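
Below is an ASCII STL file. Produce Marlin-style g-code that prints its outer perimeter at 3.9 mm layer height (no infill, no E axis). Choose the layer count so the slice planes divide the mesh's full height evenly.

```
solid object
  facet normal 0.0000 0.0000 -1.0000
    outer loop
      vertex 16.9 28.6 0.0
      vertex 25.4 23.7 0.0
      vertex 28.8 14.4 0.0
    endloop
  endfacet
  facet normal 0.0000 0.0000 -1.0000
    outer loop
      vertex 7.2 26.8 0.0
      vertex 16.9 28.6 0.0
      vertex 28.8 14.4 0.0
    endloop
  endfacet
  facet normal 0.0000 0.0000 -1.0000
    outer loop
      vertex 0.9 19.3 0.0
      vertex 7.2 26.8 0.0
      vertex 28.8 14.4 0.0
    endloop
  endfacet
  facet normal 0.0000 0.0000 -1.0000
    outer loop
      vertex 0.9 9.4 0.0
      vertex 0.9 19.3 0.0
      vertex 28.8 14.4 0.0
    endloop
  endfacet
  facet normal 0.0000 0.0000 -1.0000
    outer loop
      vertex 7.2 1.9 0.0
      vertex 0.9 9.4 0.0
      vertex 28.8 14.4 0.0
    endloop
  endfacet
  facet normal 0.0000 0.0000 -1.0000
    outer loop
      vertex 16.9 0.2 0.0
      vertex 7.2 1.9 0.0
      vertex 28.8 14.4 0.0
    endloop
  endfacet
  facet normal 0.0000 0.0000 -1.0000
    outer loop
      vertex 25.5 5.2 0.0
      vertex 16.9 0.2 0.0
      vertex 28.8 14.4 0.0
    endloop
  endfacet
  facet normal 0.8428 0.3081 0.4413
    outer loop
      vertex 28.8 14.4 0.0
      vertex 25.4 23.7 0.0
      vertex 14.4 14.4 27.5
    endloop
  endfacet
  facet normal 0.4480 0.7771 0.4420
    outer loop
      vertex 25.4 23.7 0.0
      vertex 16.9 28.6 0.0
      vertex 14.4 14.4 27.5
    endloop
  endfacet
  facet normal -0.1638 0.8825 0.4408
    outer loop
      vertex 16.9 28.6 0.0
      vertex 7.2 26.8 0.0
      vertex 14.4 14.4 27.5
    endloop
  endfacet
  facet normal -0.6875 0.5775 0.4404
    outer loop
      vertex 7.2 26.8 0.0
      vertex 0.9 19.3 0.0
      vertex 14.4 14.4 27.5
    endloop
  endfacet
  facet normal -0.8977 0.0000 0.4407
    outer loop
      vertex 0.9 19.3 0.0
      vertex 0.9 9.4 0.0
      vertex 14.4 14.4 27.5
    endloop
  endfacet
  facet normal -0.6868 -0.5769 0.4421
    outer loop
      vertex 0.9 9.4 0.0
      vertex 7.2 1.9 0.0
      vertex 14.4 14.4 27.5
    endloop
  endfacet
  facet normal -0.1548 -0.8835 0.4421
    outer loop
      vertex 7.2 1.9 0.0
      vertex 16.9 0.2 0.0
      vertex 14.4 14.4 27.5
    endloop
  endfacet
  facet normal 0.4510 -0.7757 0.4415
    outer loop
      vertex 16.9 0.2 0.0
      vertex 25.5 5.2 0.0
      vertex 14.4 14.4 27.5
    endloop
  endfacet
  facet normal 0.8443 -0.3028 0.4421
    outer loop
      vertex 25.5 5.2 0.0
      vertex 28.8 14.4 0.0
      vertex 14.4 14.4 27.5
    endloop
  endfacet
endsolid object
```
; perimeter-only toolpath
G21 ; units = mm
G90 ; absolute positioning
G28 ; home
; layer 1
G0 Z3.9
G0 X26.7 Y14.4
G1 X23.8 Y22.4
G1 X16.5 Y26.6
G1 X8.2 Y25.0
G1 X2.8 Y18.6
G1 X2.8 Y10.1
G1 X8.2 Y3.7
G1 X16.5 Y2.2
G1 X23.9 Y6.5
G1 X26.7 Y14.4
; layer 2
G0 Z7.9
G0 X24.7 Y14.4
G1 X22.3 Y21.0
G1 X16.2 Y24.5
G1 X9.3 Y23.3
G1 X4.8 Y17.9
G1 X4.8 Y10.8
G1 X9.3 Y5.5
G1 X16.2 Y4.3
G1 X22.3 Y7.8
G1 X24.7 Y14.4
; layer 3
G0 Z11.8
G0 X22.6 Y14.4
G1 X20.7 Y19.7
G1 X15.8 Y22.5
G1 X10.3 Y21.5
G1 X6.7 Y17.2
G1 X6.7 Y11.5
G1 X10.3 Y7.3
G1 X15.8 Y6.3
G1 X20.7 Y9.1
G1 X22.6 Y14.4
; layer 4
G0 Z15.7
G0 X20.6 Y14.4
G1 X19.1 Y18.4
G1 X15.5 Y20.5
G1 X11.3 Y19.7
G1 X8.6 Y16.5
G1 X8.6 Y12.3
G1 X11.3 Y9.0
G1 X15.5 Y8.3
G1 X19.2 Y10.5
G1 X20.6 Y14.4
; layer 5
G0 Z19.6
G0 X18.5 Y14.4
G1 X17.5 Y17.1
G1 X15.1 Y18.5
G1 X12.3 Y17.9
G1 X10.5 Y15.8
G1 X10.5 Y13.0
G1 X12.3 Y10.8
G1 X15.1 Y10.3
G1 X17.6 Y11.8
G1 X18.5 Y14.4
; layer 6
G0 Z23.6
G0 X16.5 Y14.4
G1 X16.0 Y15.7
G1 X14.8 Y16.4
G1 X13.4 Y16.2
G1 X12.5 Y15.1
G1 X12.5 Y13.7
G1 X13.4 Y12.6
G1 X14.8 Y12.4
G1 X16.0 Y13.1
G1 X16.5 Y14.4
M2 ; end

The solid is a regular 9-sided pyramid, base circumscribed radius ≈ 14.4 mm, apex at z ≈ 27.5 mm. Slicing at Δz = 3.9 mm — 7 equal slices spanning the solid's height, so layer i sits at z = i·h/7 — gives 6 non-empty perimeters. Each is a 9-segment closed polygon; G0 lifts to the layer z and rapids to the start vertex, then G1 traces the edges. The cross-section shrinks linearly with z (the slice at the apex is degenerate and omitted).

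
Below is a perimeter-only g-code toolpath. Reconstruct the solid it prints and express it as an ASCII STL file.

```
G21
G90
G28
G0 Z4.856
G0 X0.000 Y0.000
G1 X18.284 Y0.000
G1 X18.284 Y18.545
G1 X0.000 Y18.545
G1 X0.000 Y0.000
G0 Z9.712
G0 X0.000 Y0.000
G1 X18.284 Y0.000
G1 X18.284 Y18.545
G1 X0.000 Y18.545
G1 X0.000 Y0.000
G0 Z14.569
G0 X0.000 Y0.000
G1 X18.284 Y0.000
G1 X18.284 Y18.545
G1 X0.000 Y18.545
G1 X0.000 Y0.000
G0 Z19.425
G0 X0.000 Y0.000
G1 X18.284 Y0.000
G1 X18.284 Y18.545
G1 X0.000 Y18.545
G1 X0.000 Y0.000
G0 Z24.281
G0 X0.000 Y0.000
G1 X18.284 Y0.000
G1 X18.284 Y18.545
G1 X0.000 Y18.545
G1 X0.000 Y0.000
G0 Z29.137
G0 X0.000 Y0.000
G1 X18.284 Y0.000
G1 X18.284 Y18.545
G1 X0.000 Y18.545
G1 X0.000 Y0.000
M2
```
solid part
  facet normal 0.0000 0.0000 -1.0000
    outer loop
      vertex 18.284 18.545 0.000
      vertex 18.284 0.000 0.000
      vertex 0.000 0.000 0.000
    endloop
  endfacet
  facet normal 0.0000 0.0000 -1.0000
    outer loop
      vertex 0.000 18.545 0.000
      vertex 18.284 18.545 0.000
      vertex 0.000 0.000 0.000
    endloop
  endfacet
  facet normal 0.0000 0.0000 1.0000
    outer loop
      vertex 0.000 0.000 29.137
      vertex 18.284 0.000 29.137
      vertex 18.284 18.545 29.137
    endloop
  endfacet
  facet normal 0.0000 0.0000 1.0000
    outer loop
      vertex 0.000 0.000 29.137
      vertex 18.284 18.545 29.137
      vertex 0.000 18.545 29.137
    endloop
  endfacet
  facet normal 0.0000 -1.0000 0.0000
    outer loop
      vertex 0.000 0.000 0.000
      vertex 18.284 0.000 0.000
      vertex 18.284 0.000 29.137
    endloop
  endfacet
  facet normal 0.0000 -1.0000 0.0000
    outer loop
      vertex 0.000 0.000 0.000
      vertex 18.284 0.000 29.137
      vertex 0.000 0.000 29.137
    endloop
  endfacet
  facet normal 0.0000 1.0000 0.0000
    outer loop
      vertex 18.284 18.545 29.137
      vertex 18.284 18.545 0.000
      vertex 0.000 18.545 0.000
    endloop
  endfacet
  facet normal 0.0000 1.0000 0.0000
    outer loop
      vertex 0.000 18.545 29.137
      vertex 18.284 18.545 29.137
      vertex 0.000 18.545 0.000
    endloop
  endfacet
  facet normal -1.0000 0.0000 0.0000
    outer loop
      vertex 0.000 18.545 29.137
      vertex 0.000 18.545 0.000
      vertex 0.000 0.000 0.000
    endloop
  endfacet
  facet normal -1.0000 0.0000 0.0000
    outer loop
      vertex 0.000 0.000 29.137
      vertex 0.000 18.545 29.137
      vertex 0.000 0.000 0.000
    endloop
  endfacet
  facet normal 1.0000 0.0000 0.0000
    outer loop
      vertex 18.284 0.000 0.000
      vertex 18.284 18.545 0.000
      vertex 18.284 18.545 29.137
    endloop
  endfacet
  facet normal 1.0000 0.0000 0.0000
    outer loop
      vertex 18.284 0.000 0.000
      vertex 18.284 18.545 29.137
      vertex 18.284 0.000 29.137
    endloop
  endfacet
endsolid part

The G0 Z moves step by Δz≈4.856 mm. Every layer's G1 loop is the same polygon, so the solid is a straight extrusion of it from z=0 to z≈29.1. Closing with flat bottom and top caps and triangulating gives 12 facets — a rectangular box, roughly 18.3 × 18.5 mm footprint and 29.1 mm tall.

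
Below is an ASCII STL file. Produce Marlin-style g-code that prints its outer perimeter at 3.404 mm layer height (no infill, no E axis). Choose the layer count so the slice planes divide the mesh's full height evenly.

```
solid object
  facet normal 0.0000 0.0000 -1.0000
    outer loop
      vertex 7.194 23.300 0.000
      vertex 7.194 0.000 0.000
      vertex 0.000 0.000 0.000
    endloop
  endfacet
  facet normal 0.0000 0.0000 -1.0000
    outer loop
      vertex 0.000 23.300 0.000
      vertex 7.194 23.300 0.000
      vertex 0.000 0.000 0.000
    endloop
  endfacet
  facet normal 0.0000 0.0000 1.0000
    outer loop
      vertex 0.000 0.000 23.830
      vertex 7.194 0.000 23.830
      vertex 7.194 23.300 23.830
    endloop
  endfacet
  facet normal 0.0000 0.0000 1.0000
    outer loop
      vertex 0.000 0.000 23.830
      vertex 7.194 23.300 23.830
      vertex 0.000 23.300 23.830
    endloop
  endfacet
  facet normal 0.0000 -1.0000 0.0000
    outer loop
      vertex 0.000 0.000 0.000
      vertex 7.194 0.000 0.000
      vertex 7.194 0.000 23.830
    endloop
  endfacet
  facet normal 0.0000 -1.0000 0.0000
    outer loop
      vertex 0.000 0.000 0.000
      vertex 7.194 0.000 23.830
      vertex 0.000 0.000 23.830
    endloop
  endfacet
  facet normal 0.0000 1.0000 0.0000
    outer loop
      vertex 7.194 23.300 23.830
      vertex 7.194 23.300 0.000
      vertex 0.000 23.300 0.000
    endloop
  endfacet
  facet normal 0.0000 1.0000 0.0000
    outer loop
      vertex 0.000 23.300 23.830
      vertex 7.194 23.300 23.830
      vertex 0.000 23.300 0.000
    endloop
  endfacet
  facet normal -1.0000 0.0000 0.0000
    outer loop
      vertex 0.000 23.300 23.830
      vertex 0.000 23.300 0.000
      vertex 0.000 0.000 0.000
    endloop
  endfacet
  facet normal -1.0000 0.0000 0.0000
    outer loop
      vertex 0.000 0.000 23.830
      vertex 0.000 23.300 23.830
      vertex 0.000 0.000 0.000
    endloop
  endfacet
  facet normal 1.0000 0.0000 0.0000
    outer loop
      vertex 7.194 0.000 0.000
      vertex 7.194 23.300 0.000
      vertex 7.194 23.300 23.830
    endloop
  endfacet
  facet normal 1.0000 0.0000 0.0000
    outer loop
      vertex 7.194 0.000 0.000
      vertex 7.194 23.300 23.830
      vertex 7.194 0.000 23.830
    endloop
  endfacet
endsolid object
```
; perimeter-only toolpath
G21 ; units = mm
G90 ; absolute positioning
G28 ; home
; layer 1
G0 Z3.404
G0 X0.000 Y0.000
G1 X7.194 Y0.000
G1 X7.194 Y23.300
G1 X0.000 Y23.300
G1 X0.000 Y0.000
; layer 2
G0 Z6.809
G0 X0.000 Y0.000
G1 X7.194 Y0.000
G1 X7.194 Y23.300
G1 X0.000 Y23.300
G1 X0.000 Y0.000
; layer 3
G0 Z10.213
G0 X0.000 Y0.000
G1 X7.194 Y0.000
G1 X7.194 Y23.300
G1 X0.000 Y23.300
G1 X0.000 Y0.000
; layer 4
G0 Z13.617
G0 X0.000 Y0.000
G1 X7.194 Y0.000
G1 X7.194 Y23.300
G1 X0.000 Y23.300
G1 X0.000 Y0.000
; layer 5
G0 Z17.021
G0 X0.000 Y0.000
G1 X7.194 Y0.000
G1 X7.194 Y23.300
G1 X0.000 Y23.300
G1 X0.000 Y0.000
; layer 6
G0 Z20.426
G0 X0.000 Y0.000
G1 X7.194 Y0.000
G1 X7.194 Y23.300
G1 X0.000 Y23.300
G1 X0.000 Y0.000
; layer 7
G0 Z23.830
G0 X0.000 Y0.000
G1 X7.194 Y0.000
G1 X7.194 Y23.300
G1 X0.000 Y23.300
G1 X0.000 Y0.000
M2 ; end

The solid is a rectangular box, roughly 7.19 × 23.3 mm footprint and 23.8 mm tall. Slicing at Δz = 3.404 mm — 7 equal slices spanning the solid's height, so layer i sits at z = i·h/7 — gives 7 non-empty perimeters. Each is a 4-segment closed polygon; G0 lifts to the layer z and rapids to the start vertex, then G1 traces the edges.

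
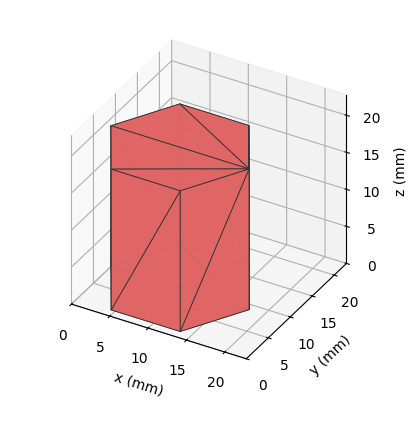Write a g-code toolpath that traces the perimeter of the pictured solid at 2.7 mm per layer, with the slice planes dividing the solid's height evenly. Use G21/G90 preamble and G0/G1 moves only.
Reading the render: the shape is a regular 6-sided prism (a cylinder approximated with 6 flat sides), circumscribed radius ≈ 9 mm, height ≈ 19 mm (dimensions read to the nearest mm from the axis ticks). For the g-code, the solid's height is divided into equal slices at the stated Δz and each level perimeter traced with G1 moves after a G0 lift.

; perimeter-only toolpath
G21 ; units = mm
G90 ; absolute positioning
G28 ; home
; layer 1
G0 Z2.7
G0 X18.0 Y9.0
G1 X13.5 Y16.8
G1 X4.5 Y16.8
G1 X0.0 Y9.0
G1 X4.5 Y1.2
G1 X13.5 Y1.2
G1 X18.0 Y9.0
; layer 2
G0 Z5.4
G0 X18.0 Y9.0
G1 X13.5 Y16.8
G1 X4.5 Y16.8
G1 X0.0 Y9.0
G1 X4.5 Y1.2
G1 X13.5 Y1.2
G1 X18.0 Y9.0
; layer 3
G0 Z8.1
G0 X18.0 Y9.0
G1 X13.5 Y16.8
G1 X4.5 Y16.8
G1 X0.0 Y9.0
G1 X4.5 Y1.2
G1 X13.5 Y1.2
G1 X18.0 Y9.0
; layer 4
G0 Z10.9
G0 X18.0 Y9.0
G1 X13.5 Y16.8
G1 X4.5 Y16.8
G1 X0.0 Y9.0
G1 X4.5 Y1.2
G1 X13.5 Y1.2
G1 X18.0 Y9.0
; layer 5
G0 Z13.6
G0 X18.0 Y9.0
G1 X13.5 Y16.8
G1 X4.5 Y16.8
G1 X0.0 Y9.0
G1 X4.5 Y1.2
G1 X13.5 Y1.2
G1 X18.0 Y9.0
; layer 6
G0 Z16.3
G0 X18.0 Y9.0
G1 X13.5 Y16.8
G1 X4.5 Y16.8
G1 X0.0 Y9.0
G1 X4.5 Y1.2
G1 X13.5 Y1.2
G1 X18.0 Y9.0
; layer 7
G0 Z19.0
G0 X18.0 Y9.0
G1 X13.5 Y16.8
G1 X4.5 Y16.8
G1 X0.0 Y9.0
G1 X4.5 Y1.2
G1 X13.5 Y1.2
G1 X18.0 Y9.0
M2 ; end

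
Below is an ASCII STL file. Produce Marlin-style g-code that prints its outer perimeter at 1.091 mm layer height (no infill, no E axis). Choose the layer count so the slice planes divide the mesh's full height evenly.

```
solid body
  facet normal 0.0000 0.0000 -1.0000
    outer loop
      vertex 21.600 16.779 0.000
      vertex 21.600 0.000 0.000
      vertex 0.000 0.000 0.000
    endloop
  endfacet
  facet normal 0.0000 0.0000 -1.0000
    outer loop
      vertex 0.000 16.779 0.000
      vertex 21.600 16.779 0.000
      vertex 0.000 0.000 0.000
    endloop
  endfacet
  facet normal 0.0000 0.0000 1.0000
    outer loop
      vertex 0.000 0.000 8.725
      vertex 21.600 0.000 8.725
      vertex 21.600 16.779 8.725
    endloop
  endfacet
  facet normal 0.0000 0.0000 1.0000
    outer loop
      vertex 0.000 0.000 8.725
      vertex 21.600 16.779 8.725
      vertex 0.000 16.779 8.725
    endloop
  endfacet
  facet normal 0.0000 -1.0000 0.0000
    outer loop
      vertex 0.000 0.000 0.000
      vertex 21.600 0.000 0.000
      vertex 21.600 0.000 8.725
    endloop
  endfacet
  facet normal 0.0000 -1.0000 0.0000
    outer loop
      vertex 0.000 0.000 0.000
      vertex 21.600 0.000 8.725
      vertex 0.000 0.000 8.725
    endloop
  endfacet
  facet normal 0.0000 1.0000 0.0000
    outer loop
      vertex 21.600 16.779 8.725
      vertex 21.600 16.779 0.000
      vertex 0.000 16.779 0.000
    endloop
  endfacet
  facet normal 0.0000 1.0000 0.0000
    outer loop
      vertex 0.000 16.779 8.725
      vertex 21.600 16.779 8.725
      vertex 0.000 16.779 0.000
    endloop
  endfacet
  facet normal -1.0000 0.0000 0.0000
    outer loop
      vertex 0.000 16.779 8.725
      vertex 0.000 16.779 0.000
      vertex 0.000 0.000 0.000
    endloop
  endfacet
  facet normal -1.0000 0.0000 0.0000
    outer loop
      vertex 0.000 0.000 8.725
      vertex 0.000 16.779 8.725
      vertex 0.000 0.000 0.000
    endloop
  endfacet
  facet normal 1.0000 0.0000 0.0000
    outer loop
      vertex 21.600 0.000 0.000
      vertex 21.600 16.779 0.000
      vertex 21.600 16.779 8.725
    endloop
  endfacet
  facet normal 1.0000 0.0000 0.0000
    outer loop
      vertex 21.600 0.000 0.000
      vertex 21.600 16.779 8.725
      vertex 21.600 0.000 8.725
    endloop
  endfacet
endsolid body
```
; perimeter-only toolpath
G21 ; units = mm
G90 ; absolute positioning
G28 ; home
; layer 1
G0 Z1.091
G0 X0.000 Y0.000
G1 X21.600 Y0.000
G1 X21.600 Y16.779
G1 X0.000 Y16.779
G1 X0.000 Y0.000
; layer 2
G0 Z2.181
G0 X0.000 Y0.000
G1 X21.600 Y0.000
G1 X21.600 Y16.779
G1 X0.000 Y16.779
G1 X0.000 Y0.000
; layer 3
G0 Z3.272
G0 X0.000 Y0.000
G1 X21.600 Y0.000
G1 X21.600 Y16.779
G1 X0.000 Y16.779
G1 X0.000 Y0.000
; layer 4
G0 Z4.362
G0 X0.000 Y0.000
G1 X21.600 Y0.000
G1 X21.600 Y16.779
G1 X0.000 Y16.779
G1 X0.000 Y0.000
; layer 5
G0 Z5.453
G0 X0.000 Y0.000
G1 X21.600 Y0.000
G1 X21.600 Y16.779
G1 X0.000 Y16.779
G1 X0.000 Y0.000
; layer 6
G0 Z6.544
G0 X0.000 Y0.000
G1 X21.600 Y0.000
G1 X21.600 Y16.779
G1 X0.000 Y16.779
G1 X0.000 Y0.000
; layer 7
G0 Z7.634
G0 X0.000 Y0.000
G1 X21.600 Y0.000
G1 X21.600 Y16.779
G1 X0.000 Y16.779
G1 X0.000 Y0.000
; layer 8
G0 Z8.725
G0 X0.000 Y0.000
G1 X21.600 Y0.000
G1 X21.600 Y16.779
G1 X0.000 Y16.779
G1 X0.000 Y0.000
M2 ; end

The solid is a rectangular box, roughly 21.6 × 16.8 mm footprint and 8.72 mm tall. Slicing at Δz = 1.091 mm — 8 equal slices spanning the solid's height, so layer i sits at z = i·h/8 — gives 8 non-empty perimeters. Each is a 4-segment closed polygon; G0 lifts to the layer z and rapids to the start vertex, then G1 traces the edges.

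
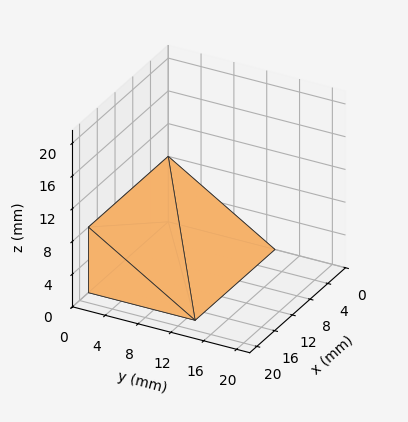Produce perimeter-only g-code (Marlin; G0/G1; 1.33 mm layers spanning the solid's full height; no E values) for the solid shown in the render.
Reading the render: the shape is a wedge (ramp): 18 × 13 mm base, rising to 8 mm along the y=0 edge and sloping linearly to z=0 at y=13 (dimensions read to the nearest mm from the axis ticks). For the g-code, the solid's height is divided into equal slices at the stated Δz and each level perimeter traced with G1 moves after a G0 lift.

; perimeter-only toolpath
G21 ; units = mm
G90 ; absolute positioning
G28 ; home
; layer 1
G0 Z1.33
G0 X0.00 Y0.00
G1 X18.00 Y0.00
G1 X18.00 Y10.83
G1 X0.00 Y10.83
G1 X0.00 Y0.00
; layer 2
G0 Z2.67
G0 X0.00 Y0.00
G1 X18.00 Y0.00
G1 X18.00 Y8.67
G1 X0.00 Y8.67
G1 X0.00 Y0.00
; layer 3
G0 Z4.00
G0 X0.00 Y0.00
G1 X18.00 Y0.00
G1 X18.00 Y6.50
G1 X0.00 Y6.50
G1 X0.00 Y0.00
; layer 4
G0 Z5.33
G0 X0.00 Y0.00
G1 X18.00 Y0.00
G1 X18.00 Y4.33
G1 X0.00 Y4.33
G1 X0.00 Y0.00
; layer 5
G0 Z6.67
G0 X0.00 Y0.00
G1 X18.00 Y0.00
G1 X18.00 Y2.17
G1 X0.00 Y2.17
G1 X0.00 Y0.00
M2 ; end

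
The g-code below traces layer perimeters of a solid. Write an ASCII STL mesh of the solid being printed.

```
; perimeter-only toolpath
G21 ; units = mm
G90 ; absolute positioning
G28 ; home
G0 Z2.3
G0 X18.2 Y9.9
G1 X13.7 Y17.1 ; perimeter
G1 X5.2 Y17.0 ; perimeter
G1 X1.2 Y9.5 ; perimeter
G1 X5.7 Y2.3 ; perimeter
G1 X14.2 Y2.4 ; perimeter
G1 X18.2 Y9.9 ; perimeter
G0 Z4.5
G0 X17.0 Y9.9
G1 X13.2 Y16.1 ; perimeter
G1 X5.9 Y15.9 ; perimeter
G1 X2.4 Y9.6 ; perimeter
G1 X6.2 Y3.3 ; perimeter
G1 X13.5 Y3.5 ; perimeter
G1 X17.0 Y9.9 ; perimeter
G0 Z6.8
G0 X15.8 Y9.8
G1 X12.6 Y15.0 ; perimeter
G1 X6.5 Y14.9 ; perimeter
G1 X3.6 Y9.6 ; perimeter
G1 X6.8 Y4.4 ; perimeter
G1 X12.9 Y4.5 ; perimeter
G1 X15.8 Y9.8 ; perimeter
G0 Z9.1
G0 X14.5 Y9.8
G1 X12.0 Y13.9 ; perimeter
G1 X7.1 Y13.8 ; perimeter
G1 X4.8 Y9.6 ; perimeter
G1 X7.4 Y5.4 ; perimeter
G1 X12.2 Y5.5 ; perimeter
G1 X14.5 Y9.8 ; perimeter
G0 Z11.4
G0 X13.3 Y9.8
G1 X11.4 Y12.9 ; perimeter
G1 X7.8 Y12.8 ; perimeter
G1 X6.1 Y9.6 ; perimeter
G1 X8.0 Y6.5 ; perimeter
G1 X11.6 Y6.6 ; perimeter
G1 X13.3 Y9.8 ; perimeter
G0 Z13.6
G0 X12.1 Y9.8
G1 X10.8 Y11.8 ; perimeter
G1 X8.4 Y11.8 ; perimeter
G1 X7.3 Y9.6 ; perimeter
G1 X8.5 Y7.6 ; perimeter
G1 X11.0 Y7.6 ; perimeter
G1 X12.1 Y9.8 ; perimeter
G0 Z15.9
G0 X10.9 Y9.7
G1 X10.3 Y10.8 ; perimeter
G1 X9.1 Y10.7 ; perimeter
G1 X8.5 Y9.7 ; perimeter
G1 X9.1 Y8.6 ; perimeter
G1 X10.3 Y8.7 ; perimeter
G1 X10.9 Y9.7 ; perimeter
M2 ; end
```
solid part
  facet normal 0.0000 0.0000 -1.0000
    outer loop
      vertex 4.6 18.0 0.0
      vertex 14.3 18.2 0.0
      vertex 19.4 9.9 0.0
    endloop
  endfacet
  facet normal 0.0000 0.0000 -1.0000
    outer loop
      vertex 0.0 9.5 0.0
      vertex 4.6 18.0 0.0
      vertex 19.4 9.9 0.0
    endloop
  endfacet
  facet normal 0.0000 0.0000 -1.0000
    outer loop
      vertex 5.1 1.2 0.0
      vertex 0.0 9.5 0.0
      vertex 19.4 9.9 0.0
    endloop
  endfacet
  facet normal 0.0000 0.0000 -1.0000
    outer loop
      vertex 14.8 1.4 0.0
      vertex 5.1 1.2 0.0
      vertex 19.4 9.9 0.0
    endloop
  endfacet
  facet normal 0.7741 0.4756 0.4178
    outer loop
      vertex 19.4 9.9 0.0
      vertex 14.3 18.2 0.0
      vertex 9.7 9.7 18.2
    endloop
  endfacet
  facet normal -0.0187 0.9077 0.4192
    outer loop
      vertex 14.3 18.2 0.0
      vertex 4.6 18.0 0.0
      vertex 9.7 9.7 18.2
    endloop
  endfacet
  facet normal -0.7979 0.4318 0.4205
    outer loop
      vertex 4.6 18.0 0.0
      vertex 0.0 9.5 0.0
      vertex 9.7 9.7 18.2
    endloop
  endfacet
  facet normal -0.7741 -0.4756 0.4178
    outer loop
      vertex 0.0 9.5 0.0
      vertex 5.1 1.2 0.0
      vertex 9.7 9.7 18.2
    endloop
  endfacet
  facet normal 0.0187 -0.9077 0.4192
    outer loop
      vertex 5.1 1.2 0.0
      vertex 14.8 1.4 0.0
      vertex 9.7 9.7 18.2
    endloop
  endfacet
  facet normal 0.7979 -0.4318 0.4205
    outer loop
      vertex 14.8 1.4 0.0
      vertex 19.4 9.9 0.0
      vertex 9.7 9.7 18.2
    endloop
  endfacet
endsolid part

The G0 Z moves step by Δz≈2.3 mm. The G1 loops shrink linearly with z, so the solid tapers from its base footprint up to z≈18.2. Closing with a flat bottom cap and the tapered top and triangulating gives 10 facets — a regular 6-sided pyramid, base circumscribed radius ≈ 9.7 mm, apex at z ≈ 18.2 mm.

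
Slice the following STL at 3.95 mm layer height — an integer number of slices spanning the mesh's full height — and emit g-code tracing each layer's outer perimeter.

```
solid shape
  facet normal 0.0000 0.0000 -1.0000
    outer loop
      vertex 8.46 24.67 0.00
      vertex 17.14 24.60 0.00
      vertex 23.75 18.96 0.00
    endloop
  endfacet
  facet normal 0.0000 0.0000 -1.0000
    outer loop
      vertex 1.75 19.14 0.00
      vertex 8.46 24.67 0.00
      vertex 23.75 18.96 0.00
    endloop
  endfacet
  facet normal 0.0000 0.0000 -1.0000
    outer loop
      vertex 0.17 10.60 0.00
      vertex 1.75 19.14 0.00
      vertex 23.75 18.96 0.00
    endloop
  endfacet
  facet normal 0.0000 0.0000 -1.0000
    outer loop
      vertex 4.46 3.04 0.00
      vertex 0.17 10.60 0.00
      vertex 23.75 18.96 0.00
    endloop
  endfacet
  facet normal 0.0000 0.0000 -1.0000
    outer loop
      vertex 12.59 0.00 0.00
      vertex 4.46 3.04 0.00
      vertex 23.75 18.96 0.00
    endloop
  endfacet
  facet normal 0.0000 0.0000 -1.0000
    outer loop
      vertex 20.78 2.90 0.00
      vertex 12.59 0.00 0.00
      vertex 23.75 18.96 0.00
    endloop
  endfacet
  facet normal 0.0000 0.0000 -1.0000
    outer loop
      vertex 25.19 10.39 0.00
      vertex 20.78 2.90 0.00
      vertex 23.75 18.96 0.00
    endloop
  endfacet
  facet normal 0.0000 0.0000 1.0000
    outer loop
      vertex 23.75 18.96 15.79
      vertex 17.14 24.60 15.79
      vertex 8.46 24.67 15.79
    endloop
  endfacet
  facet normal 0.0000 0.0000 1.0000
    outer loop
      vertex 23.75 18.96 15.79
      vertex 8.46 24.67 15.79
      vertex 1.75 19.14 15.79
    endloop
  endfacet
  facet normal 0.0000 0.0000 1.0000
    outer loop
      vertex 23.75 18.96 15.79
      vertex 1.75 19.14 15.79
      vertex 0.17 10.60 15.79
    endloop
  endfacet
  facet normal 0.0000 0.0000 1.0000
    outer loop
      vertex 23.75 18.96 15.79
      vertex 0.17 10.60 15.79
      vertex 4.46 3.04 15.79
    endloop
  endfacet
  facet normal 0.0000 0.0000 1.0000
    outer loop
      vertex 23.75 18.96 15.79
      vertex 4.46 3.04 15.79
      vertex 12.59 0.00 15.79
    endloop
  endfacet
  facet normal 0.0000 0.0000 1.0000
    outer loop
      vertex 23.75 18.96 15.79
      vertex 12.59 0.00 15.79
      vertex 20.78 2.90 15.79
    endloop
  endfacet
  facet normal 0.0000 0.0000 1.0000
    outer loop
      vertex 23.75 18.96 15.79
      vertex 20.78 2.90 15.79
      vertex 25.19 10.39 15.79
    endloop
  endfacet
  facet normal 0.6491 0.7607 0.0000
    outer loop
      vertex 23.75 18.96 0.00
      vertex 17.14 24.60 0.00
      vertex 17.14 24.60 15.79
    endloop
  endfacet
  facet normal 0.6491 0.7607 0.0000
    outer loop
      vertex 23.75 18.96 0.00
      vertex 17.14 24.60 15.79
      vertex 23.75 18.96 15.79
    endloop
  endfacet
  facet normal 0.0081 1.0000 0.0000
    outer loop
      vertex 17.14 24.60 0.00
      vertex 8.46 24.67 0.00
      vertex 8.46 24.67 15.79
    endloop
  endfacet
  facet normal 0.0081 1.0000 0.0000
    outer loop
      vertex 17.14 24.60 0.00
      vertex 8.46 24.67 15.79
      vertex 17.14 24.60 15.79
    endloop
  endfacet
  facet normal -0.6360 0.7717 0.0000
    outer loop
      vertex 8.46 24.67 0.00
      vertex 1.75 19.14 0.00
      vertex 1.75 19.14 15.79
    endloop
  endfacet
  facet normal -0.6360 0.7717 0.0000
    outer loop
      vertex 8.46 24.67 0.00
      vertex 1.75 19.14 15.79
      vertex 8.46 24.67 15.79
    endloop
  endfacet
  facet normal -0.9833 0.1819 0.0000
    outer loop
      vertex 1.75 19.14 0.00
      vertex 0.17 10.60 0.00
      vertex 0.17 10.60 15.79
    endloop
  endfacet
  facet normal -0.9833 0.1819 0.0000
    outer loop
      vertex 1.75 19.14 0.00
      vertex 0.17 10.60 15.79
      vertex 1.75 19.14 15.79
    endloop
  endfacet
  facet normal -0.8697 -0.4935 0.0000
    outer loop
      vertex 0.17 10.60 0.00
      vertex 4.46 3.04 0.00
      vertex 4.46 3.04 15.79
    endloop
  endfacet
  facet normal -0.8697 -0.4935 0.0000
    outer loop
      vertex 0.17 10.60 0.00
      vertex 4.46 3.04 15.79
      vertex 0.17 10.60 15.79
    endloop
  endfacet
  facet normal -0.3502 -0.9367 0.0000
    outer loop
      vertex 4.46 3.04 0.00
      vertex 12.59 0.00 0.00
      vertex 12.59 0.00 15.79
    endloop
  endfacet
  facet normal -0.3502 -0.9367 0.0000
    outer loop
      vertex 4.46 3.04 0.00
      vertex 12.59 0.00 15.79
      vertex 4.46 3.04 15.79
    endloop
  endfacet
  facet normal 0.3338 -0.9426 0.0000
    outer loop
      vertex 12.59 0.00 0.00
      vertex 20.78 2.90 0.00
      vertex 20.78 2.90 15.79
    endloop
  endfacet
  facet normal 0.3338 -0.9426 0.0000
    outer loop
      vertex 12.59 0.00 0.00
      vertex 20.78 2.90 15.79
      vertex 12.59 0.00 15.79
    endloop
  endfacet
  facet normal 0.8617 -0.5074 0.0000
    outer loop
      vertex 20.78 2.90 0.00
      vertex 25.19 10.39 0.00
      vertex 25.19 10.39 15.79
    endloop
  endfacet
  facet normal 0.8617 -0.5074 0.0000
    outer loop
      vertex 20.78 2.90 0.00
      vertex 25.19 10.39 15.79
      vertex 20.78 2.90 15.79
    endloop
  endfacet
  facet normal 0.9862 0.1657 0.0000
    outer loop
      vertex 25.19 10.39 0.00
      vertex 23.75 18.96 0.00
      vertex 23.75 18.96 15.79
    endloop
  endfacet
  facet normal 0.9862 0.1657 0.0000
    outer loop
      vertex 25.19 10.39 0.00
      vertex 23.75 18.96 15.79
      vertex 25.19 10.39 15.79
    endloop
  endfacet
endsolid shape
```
; perimeter-only toolpath
G21 ; units = mm
G90 ; absolute positioning
G28 ; home
; layer 1
G0 Z3.95
G0 X23.75 Y18.96
G1 X17.14 Y24.60
G1 X8.46 Y24.67
G1 X1.75 Y19.14
G1 X0.17 Y10.60
G1 X4.46 Y3.04
G1 X12.59 Y0.00
G1 X20.78 Y2.90
G1 X25.19 Y10.39
G1 X23.75 Y18.96
; layer 2
G0 Z7.89
G0 X23.75 Y18.96
G1 X17.14 Y24.60
G1 X8.46 Y24.67
G1 X1.75 Y19.14
G1 X0.17 Y10.60
G1 X4.46 Y3.04
G1 X12.59 Y0.00
G1 X20.78 Y2.90
G1 X25.19 Y10.39
G1 X23.75 Y18.96
; layer 3
G0 Z11.84
G0 X23.75 Y18.96
G1 X17.14 Y24.60
G1 X8.46 Y24.67
G1 X1.75 Y19.14
G1 X0.17 Y10.60
G1 X4.46 Y3.04
G1 X12.59 Y0.00
G1 X20.78 Y2.90
G1 X25.19 Y10.39
G1 X23.75 Y18.96
; layer 4
G0 Z15.79
G0 X23.75 Y18.96
G1 X17.14 Y24.60
G1 X8.46 Y24.67
G1 X1.75 Y19.14
G1 X0.17 Y10.60
G1 X4.46 Y3.04
G1 X12.59 Y0.00
G1 X20.78 Y2.90
G1 X25.19 Y10.39
G1 X23.75 Y18.96
M2 ; end

The solid is a regular 9-sided prism (a cylinder approximated with 9 flat sides), circumscribed radius ≈ 12.7 mm, height ≈ 15.8 mm. Slicing at Δz = 3.95 mm — 4 equal slices spanning the solid's height, so layer i sits at z = i·h/4 — gives 4 non-empty perimeters. Each is a 9-segment closed polygon; G0 lifts to the layer z and rapids to the start vertex, then G1 traces the edges.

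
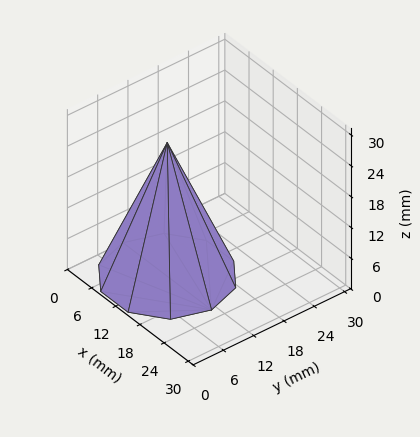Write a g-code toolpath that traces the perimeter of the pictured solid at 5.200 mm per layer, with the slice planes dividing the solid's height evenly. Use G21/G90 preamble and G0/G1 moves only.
Reading the render: the shape is a regular 10-sided pyramid, base circumscribed radius ≈ 11 mm, apex at z ≈ 26 mm (dimensions read to the nearest mm from the axis ticks). For the g-code, the solid's height is divided into equal slices at the stated Δz and each level perimeter traced with G1 moves after a G0 lift.

; perimeter-only toolpath
G21 ; units = mm
G90 ; absolute positioning
G28 ; home
; layer 1
G0 Z5.200
G0 X19.800 Y11.000
G1 X18.119 Y16.173
G1 X13.719 Y19.370
G1 X8.281 Y19.370
G1 X3.881 Y16.173
G1 X2.200 Y11.000
G1 X3.881 Y5.827
G1 X8.281 Y2.630
G1 X13.719 Y2.630
G1 X18.119 Y5.827
G1 X19.800 Y11.000
; layer 2
G0 Z10.400
G0 X17.600 Y11.000
G1 X16.339 Y14.880
G1 X13.039 Y17.277
G1 X8.961 Y17.277
G1 X5.661 Y14.880
G1 X4.400 Y11.000
G1 X5.661 Y7.120
G1 X8.961 Y4.723
G1 X13.039 Y4.723
G1 X16.339 Y7.120
G1 X17.600 Y11.000
; layer 3
G0 Z15.600
G0 X15.400 Y11.000
G1 X14.560 Y13.586
G1 X12.360 Y15.185
G1 X9.640 Y15.185
G1 X7.440 Y13.586
G1 X6.600 Y11.000
G1 X7.440 Y8.414
G1 X9.640 Y6.815
G1 X12.360 Y6.815
G1 X14.560 Y8.414
G1 X15.400 Y11.000
; layer 4
G0 Z20.800
G0 X13.200 Y11.000
G1 X12.780 Y12.293
G1 X11.680 Y13.092
G1 X10.320 Y13.092
G1 X9.220 Y12.293
G1 X8.800 Y11.000
G1 X9.220 Y9.707
G1 X10.320 Y8.908
G1 X11.680 Y8.908
G1 X12.780 Y9.707
G1 X13.200 Y11.000
M2 ; end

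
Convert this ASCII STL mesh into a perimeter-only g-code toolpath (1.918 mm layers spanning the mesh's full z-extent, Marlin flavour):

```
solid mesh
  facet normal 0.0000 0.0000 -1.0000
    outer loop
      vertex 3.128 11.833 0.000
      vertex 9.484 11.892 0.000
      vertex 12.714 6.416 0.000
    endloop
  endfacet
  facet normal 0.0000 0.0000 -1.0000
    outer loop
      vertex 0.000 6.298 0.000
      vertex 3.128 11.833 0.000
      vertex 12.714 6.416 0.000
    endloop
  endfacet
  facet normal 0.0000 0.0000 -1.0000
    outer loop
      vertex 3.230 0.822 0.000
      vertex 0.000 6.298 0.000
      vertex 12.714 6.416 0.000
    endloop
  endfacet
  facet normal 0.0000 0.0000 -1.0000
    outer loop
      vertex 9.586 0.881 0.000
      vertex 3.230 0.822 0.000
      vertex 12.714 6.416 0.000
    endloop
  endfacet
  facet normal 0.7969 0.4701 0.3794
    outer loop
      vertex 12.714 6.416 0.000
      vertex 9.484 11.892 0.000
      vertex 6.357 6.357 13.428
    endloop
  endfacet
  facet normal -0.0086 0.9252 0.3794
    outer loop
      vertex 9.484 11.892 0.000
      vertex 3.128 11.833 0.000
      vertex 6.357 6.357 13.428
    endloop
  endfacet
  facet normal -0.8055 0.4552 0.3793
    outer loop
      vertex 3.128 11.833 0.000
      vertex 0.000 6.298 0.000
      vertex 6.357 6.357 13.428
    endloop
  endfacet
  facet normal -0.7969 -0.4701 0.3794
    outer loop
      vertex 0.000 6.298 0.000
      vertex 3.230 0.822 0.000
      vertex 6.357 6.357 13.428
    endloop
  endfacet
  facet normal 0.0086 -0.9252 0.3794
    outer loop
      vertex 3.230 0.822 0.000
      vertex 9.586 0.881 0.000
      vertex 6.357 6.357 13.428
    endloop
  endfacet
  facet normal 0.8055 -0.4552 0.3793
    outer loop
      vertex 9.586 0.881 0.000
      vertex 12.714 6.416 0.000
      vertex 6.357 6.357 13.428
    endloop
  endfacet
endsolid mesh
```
; perimeter-only toolpath
G21 ; units = mm
G90 ; absolute positioning
G28 ; home
; layer 1
G0 Z1.918
G0 X11.806 Y6.408
G1 X9.037 Y11.101
G1 X3.589 Y11.051
G1 X0.908 Y6.306
G1 X3.677 Y1.613
G1 X9.125 Y1.663
G1 X11.806 Y6.408
; layer 2
G0 Z3.837
G0 X10.898 Y6.399
G1 X8.591 Y10.311
G1 X4.051 Y10.268
G1 X1.816 Y6.315
G1 X4.123 Y2.403
G1 X8.663 Y2.446
G1 X10.898 Y6.399
; layer 3
G0 Z5.755
G0 X9.990 Y6.391
G1 X8.144 Y9.520
G1 X4.512 Y9.486
G1 X2.724 Y6.323
G1 X4.570 Y3.194
G1 X8.202 Y3.228
G1 X9.990 Y6.391
; layer 4
G0 Z7.673
G0 X9.081 Y6.382
G1 X7.697 Y8.729
G1 X4.973 Y8.704
G1 X3.633 Y6.332
G1 X5.017 Y3.985
G1 X7.741 Y4.010
G1 X9.081 Y6.382
; layer 5
G0 Z9.591
G0 X8.173 Y6.374
G1 X7.250 Y7.938
G1 X5.434 Y7.922
G1 X4.541 Y6.340
G1 X5.464 Y4.776
G1 X7.280 Y4.792
G1 X8.173 Y6.374
; layer 6
G0 Z11.510
G0 X7.265 Y6.365
G1 X6.804 Y7.148
G1 X5.896 Y7.139
G1 X5.449 Y6.349
G1 X5.910 Y5.566
G1 X6.818 Y5.575
G1 X7.265 Y6.365
M2 ; end

The solid is a regular 6-sided pyramid, base circumscribed radius ≈ 6.36 mm, apex at z ≈ 13.4 mm. Slicing at Δz = 1.918 mm — 7 equal slices spanning the solid's height, so layer i sits at z = i·h/7 — gives 6 non-empty perimeters. Each is a 6-segment closed polygon; G0 lifts to the layer z and rapids to the start vertex, then G1 traces the edges. The cross-section shrinks linearly with z (the slice at the apex is degenerate and omitted).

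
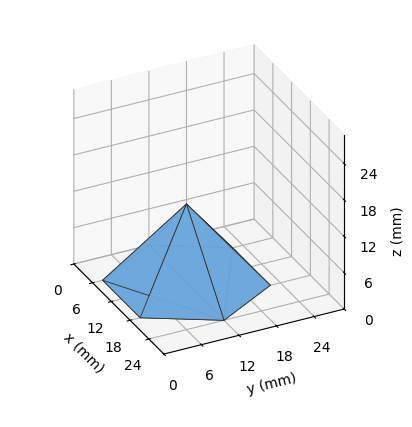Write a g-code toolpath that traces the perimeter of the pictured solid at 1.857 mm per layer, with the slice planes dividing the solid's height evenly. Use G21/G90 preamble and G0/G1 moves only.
Reading the render: the shape is a regular 6-sided pyramid, base circumscribed radius ≈ 12 mm, apex at z ≈ 13 mm (dimensions read to the nearest mm from the axis ticks). For the g-code, the solid's height is divided into equal slices at the stated Δz and each level perimeter traced with G1 moves after a G0 lift.

; perimeter-only toolpath
G21 ; units = mm
G90 ; absolute positioning
G28 ; home
; layer 1
G0 Z1.857
G0 X22.286 Y12.000
G1 X17.143 Y20.907
G1 X6.857 Y20.907
G1 X1.714 Y12.000
G1 X6.857 Y3.093
G1 X17.143 Y3.093
G1 X22.286 Y12.000
; layer 2
G0 Z3.714
G0 X20.571 Y12.000
G1 X16.286 Y19.423
G1 X7.714 Y19.423
G1 X3.429 Y12.000
G1 X7.714 Y4.577
G1 X16.286 Y4.577
G1 X20.571 Y12.000
; layer 3
G0 Z5.571
G0 X18.857 Y12.000
G1 X15.429 Y17.938
G1 X8.571 Y17.938
G1 X5.143 Y12.000
G1 X8.571 Y6.062
G1 X15.429 Y6.062
G1 X18.857 Y12.000
; layer 4
G0 Z7.429
G0 X17.143 Y12.000
G1 X14.571 Y16.454
G1 X9.429 Y16.454
G1 X6.857 Y12.000
G1 X9.429 Y7.546
G1 X14.571 Y7.546
G1 X17.143 Y12.000
; layer 5
G0 Z9.286
G0 X15.429 Y12.000
G1 X13.714 Y14.969
G1 X10.286 Y14.969
G1 X8.571 Y12.000
G1 X10.286 Y9.031
G1 X13.714 Y9.031
G1 X15.429 Y12.000
; layer 6
G0 Z11.143
G0 X13.714 Y12.000
G1 X12.857 Y13.485
G1 X11.143 Y13.485
G1 X10.286 Y12.000
G1 X11.143 Y10.515
G1 X12.857 Y10.515
G1 X13.714 Y12.000
M2 ; end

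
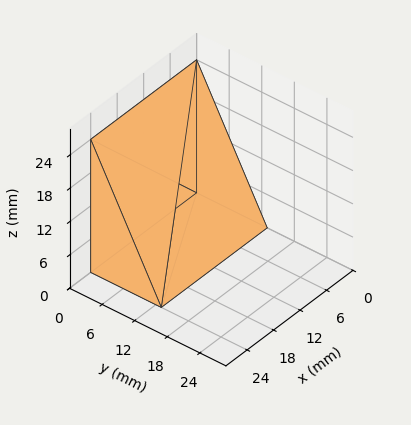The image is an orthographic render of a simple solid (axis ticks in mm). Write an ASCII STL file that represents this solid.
Reading the render: the shape is a wedge (ramp): 24 × 13 mm base, rising to 24 mm along the y=0 edge and sloping linearly to z=0 at y=13 (dimensions read to the nearest mm from the axis ticks). For the STL, each face is triangulated and given an outward normal.

solid part
  facet normal 0.0000 0.0000 -1.0000
    outer loop
      vertex 24.00 13.00 0.00
      vertex 24.00 0.00 0.00
      vertex 0.00 0.00 0.00
    endloop
  endfacet
  facet normal 0.0000 0.0000 -1.0000
    outer loop
      vertex 0.00 13.00 0.00
      vertex 24.00 13.00 0.00
      vertex 0.00 0.00 0.00
    endloop
  endfacet
  facet normal 0.0000 -1.0000 0.0000
    outer loop
      vertex 0.00 0.00 0.00
      vertex 24.00 0.00 0.00
      vertex 24.00 0.00 24.00
    endloop
  endfacet
  facet normal 0.0000 -1.0000 0.0000
    outer loop
      vertex 0.00 0.00 0.00
      vertex 24.00 0.00 24.00
      vertex 0.00 0.00 24.00
    endloop
  endfacet
  facet normal 0.0000 0.8793 0.4763
    outer loop
      vertex 0.00 0.00 24.00
      vertex 24.00 0.00 24.00
      vertex 24.00 13.00 0.00
    endloop
  endfacet
  facet normal 0.0000 0.8793 0.4763
    outer loop
      vertex 0.00 0.00 24.00
      vertex 24.00 13.00 0.00
      vertex 0.00 13.00 0.00
    endloop
  endfacet
  facet normal -1.0000 0.0000 0.0000
    outer loop
      vertex 0.00 0.00 24.00
      vertex 0.00 13.00 0.00
      vertex 0.00 0.00 0.00
    endloop
  endfacet
  facet normal 1.0000 0.0000 0.0000
    outer loop
      vertex 24.00 0.00 0.00
      vertex 24.00 13.00 0.00
      vertex 24.00 0.00 24.00
    endloop
  endfacet
endsolid part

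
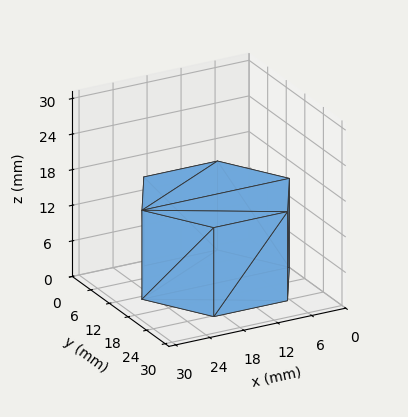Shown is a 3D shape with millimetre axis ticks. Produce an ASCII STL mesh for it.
Reading the render: the shape is a regular 6-sided prism (a cylinder approximated with 6 flat sides), circumscribed radius ≈ 13 mm, height ≈ 15 mm (dimensions read to the nearest mm from the axis ticks). For the STL, each face is triangulated and given an outward normal.

solid part
  facet normal 0.0000 0.0000 -1.0000
    outer loop
      vertex 6.5 24.3 0.0
      vertex 19.5 24.3 0.0
      vertex 26.0 13.0 0.0
    endloop
  endfacet
  facet normal 0.0000 0.0000 -1.0000
    outer loop
      vertex 0.0 13.0 0.0
      vertex 6.5 24.3 0.0
      vertex 26.0 13.0 0.0
    endloop
  endfacet
  facet normal 0.0000 0.0000 -1.0000
    outer loop
      vertex 6.5 1.7 0.0
      vertex 0.0 13.0 0.0
      vertex 26.0 13.0 0.0
    endloop
  endfacet
  facet normal 0.0000 0.0000 -1.0000
    outer loop
      vertex 19.5 1.7 0.0
      vertex 6.5 1.7 0.0
      vertex 26.0 13.0 0.0
    endloop
  endfacet
  facet normal 0.0000 0.0000 1.0000
    outer loop
      vertex 26.0 13.0 15.0
      vertex 19.5 24.3 15.0
      vertex 6.5 24.3 15.0
    endloop
  endfacet
  facet normal 0.0000 0.0000 1.0000
    outer loop
      vertex 26.0 13.0 15.0
      vertex 6.5 24.3 15.0
      vertex 0.0 13.0 15.0
    endloop
  endfacet
  facet normal 0.0000 0.0000 1.0000
    outer loop
      vertex 26.0 13.0 15.0
      vertex 0.0 13.0 15.0
      vertex 6.5 1.7 15.0
    endloop
  endfacet
  facet normal 0.0000 0.0000 1.0000
    outer loop
      vertex 26.0 13.0 15.0
      vertex 6.5 1.7 15.0
      vertex 19.5 1.7 15.0
    endloop
  endfacet
  facet normal 0.8668 0.4986 0.0000
    outer loop
      vertex 26.0 13.0 0.0
      vertex 19.5 24.3 0.0
      vertex 19.5 24.3 15.0
    endloop
  endfacet
  facet normal 0.8668 0.4986 0.0000
    outer loop
      vertex 26.0 13.0 0.0
      vertex 19.5 24.3 15.0
      vertex 26.0 13.0 15.0
    endloop
  endfacet
  facet normal 0.0000 1.0000 0.0000
    outer loop
      vertex 19.5 24.3 0.0
      vertex 6.5 24.3 0.0
      vertex 6.5 24.3 15.0
    endloop
  endfacet
  facet normal 0.0000 1.0000 0.0000
    outer loop
      vertex 19.5 24.3 0.0
      vertex 6.5 24.3 15.0
      vertex 19.5 24.3 15.0
    endloop
  endfacet
  facet normal -0.8668 0.4986 0.0000
    outer loop
      vertex 6.5 24.3 0.0
      vertex 0.0 13.0 0.0
      vertex 0.0 13.0 15.0
    endloop
  endfacet
  facet normal -0.8668 0.4986 0.0000
    outer loop
      vertex 6.5 24.3 0.0
      vertex 0.0 13.0 15.0
      vertex 6.5 24.3 15.0
    endloop
  endfacet
  facet normal -0.8668 -0.4986 0.0000
    outer loop
      vertex 0.0 13.0 0.0
      vertex 6.5 1.7 0.0
      vertex 6.5 1.7 15.0
    endloop
  endfacet
  facet normal -0.8668 -0.4986 0.0000
    outer loop
      vertex 0.0 13.0 0.0
      vertex 6.5 1.7 15.0
      vertex 0.0 13.0 15.0
    endloop
  endfacet
  facet normal 0.0000 -1.0000 0.0000
    outer loop
      vertex 6.5 1.7 0.0
      vertex 19.5 1.7 0.0
      vertex 19.5 1.7 15.0
    endloop
  endfacet
  facet normal 0.0000 -1.0000 0.0000
    outer loop
      vertex 6.5 1.7 0.0
      vertex 19.5 1.7 15.0
      vertex 6.5 1.7 15.0
    endloop
  endfacet
  facet normal 0.8668 -0.4986 0.0000
    outer loop
      vertex 19.5 1.7 0.0
      vertex 26.0 13.0 0.0
      vertex 26.0 13.0 15.0
    endloop
  endfacet
  facet normal 0.8668 -0.4986 0.0000
    outer loop
      vertex 19.5 1.7 0.0
      vertex 26.0 13.0 15.0
      vertex 19.5 1.7 15.0
    endloop
  endfacet
endsolid part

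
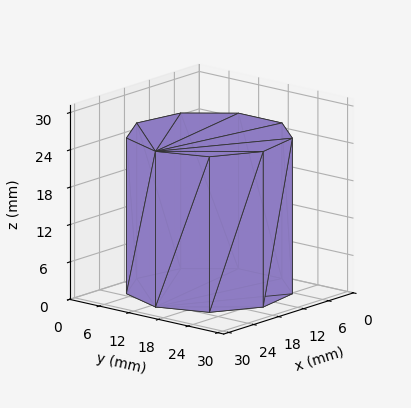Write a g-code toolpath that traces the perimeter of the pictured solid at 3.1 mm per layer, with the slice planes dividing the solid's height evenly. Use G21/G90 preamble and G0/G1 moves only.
Reading the render: the shape is a regular 9-sided prism (a cylinder approximated with 9 flat sides), circumscribed radius ≈ 13 mm, height ≈ 25 mm (dimensions read to the nearest mm from the axis ticks). For the g-code, the solid's height is divided into equal slices at the stated Δz and each level perimeter traced with G1 moves after a G0 lift.

; perimeter-only toolpath
G21 ; units = mm
G90 ; absolute positioning
G28 ; home
; layer 1
G0 Z3.1
G0 X26.0 Y13.0
G1 X23.0 Y21.4
G1 X15.3 Y25.8
G1 X6.5 Y24.3
G1 X0.8 Y17.4
G1 X0.8 Y8.6
G1 X6.5 Y1.7
G1 X15.3 Y0.2
G1 X23.0 Y4.6
G1 X26.0 Y13.0
; layer 2
G0 Z6.2
G0 X26.0 Y13.0
G1 X23.0 Y21.4
G1 X15.3 Y25.8
G1 X6.5 Y24.3
G1 X0.8 Y17.4
G1 X0.8 Y8.6
G1 X6.5 Y1.7
G1 X15.3 Y0.2
G1 X23.0 Y4.6
G1 X26.0 Y13.0
; layer 3
G0 Z9.4
G0 X26.0 Y13.0
G1 X23.0 Y21.4
G1 X15.3 Y25.8
G1 X6.5 Y24.3
G1 X0.8 Y17.4
G1 X0.8 Y8.6
G1 X6.5 Y1.7
G1 X15.3 Y0.2
G1 X23.0 Y4.6
G1 X26.0 Y13.0
; layer 4
G0 Z12.5
G0 X26.0 Y13.0
G1 X23.0 Y21.4
G1 X15.3 Y25.8
G1 X6.5 Y24.3
G1 X0.8 Y17.4
G1 X0.8 Y8.6
G1 X6.5 Y1.7
G1 X15.3 Y0.2
G1 X23.0 Y4.6
G1 X26.0 Y13.0
; layer 5
G0 Z15.6
G0 X26.0 Y13.0
G1 X23.0 Y21.4
G1 X15.3 Y25.8
G1 X6.5 Y24.3
G1 X0.8 Y17.4
G1 X0.8 Y8.6
G1 X6.5 Y1.7
G1 X15.3 Y0.2
G1 X23.0 Y4.6
G1 X26.0 Y13.0
; layer 6
G0 Z18.8
G0 X26.0 Y13.0
G1 X23.0 Y21.4
G1 X15.3 Y25.8
G1 X6.5 Y24.3
G1 X0.8 Y17.4
G1 X0.8 Y8.6
G1 X6.5 Y1.7
G1 X15.3 Y0.2
G1 X23.0 Y4.6
G1 X26.0 Y13.0
; layer 7
G0 Z21.9
G0 X26.0 Y13.0
G1 X23.0 Y21.4
G1 X15.3 Y25.8
G1 X6.5 Y24.3
G1 X0.8 Y17.4
G1 X0.8 Y8.6
G1 X6.5 Y1.7
G1 X15.3 Y0.2
G1 X23.0 Y4.6
G1 X26.0 Y13.0
; layer 8
G0 Z25.0
G0 X26.0 Y13.0
G1 X23.0 Y21.4
G1 X15.3 Y25.8
G1 X6.5 Y24.3
G1 X0.8 Y17.4
G1 X0.8 Y8.6
G1 X6.5 Y1.7
G1 X15.3 Y0.2
G1 X23.0 Y4.6
G1 X26.0 Y13.0
M2 ; end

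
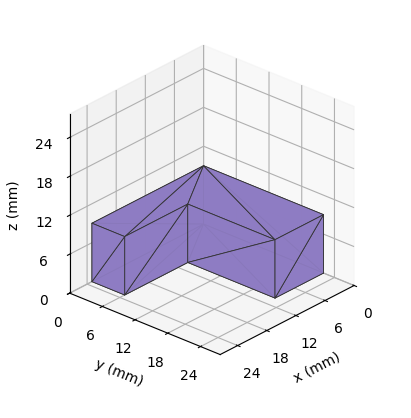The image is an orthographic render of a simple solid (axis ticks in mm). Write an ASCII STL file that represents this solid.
Reading the render: the shape is an L-shaped prism: outer 23 × 22 mm, arm thicknesses ≈ 6 mm (horizontal) and 10 mm (vertical), extruded 9 mm in z (dimensions read to the nearest mm from the axis ticks). For the STL, each face is triangulated and given an outward normal.

solid part
  facet normal 0.0000 0.0000 -1.0000
    outer loop
      vertex 23.0 6.0 0.0
      vertex 23.0 0.0 0.0
      vertex 0.0 0.0 0.0
    endloop
  endfacet
  facet normal 0.0000 0.0000 -1.0000
    outer loop
      vertex 10.0 6.0 0.0
      vertex 23.0 6.0 0.0
      vertex 0.0 0.0 0.0
    endloop
  endfacet
  facet normal 0.0000 0.0000 -1.0000
    outer loop
      vertex 10.0 22.0 0.0
      vertex 10.0 6.0 0.0
      vertex 0.0 0.0 0.0
    endloop
  endfacet
  facet normal 0.0000 0.0000 -1.0000
    outer loop
      vertex 0.0 22.0 0.0
      vertex 10.0 22.0 0.0
      vertex 0.0 0.0 0.0
    endloop
  endfacet
  facet normal 0.0000 0.0000 1.0000
    outer loop
      vertex 0.0 0.0 9.0
      vertex 23.0 0.0 9.0
      vertex 23.0 6.0 9.0
    endloop
  endfacet
  facet normal 0.0000 0.0000 1.0000
    outer loop
      vertex 0.0 0.0 9.0
      vertex 23.0 6.0 9.0
      vertex 10.0 6.0 9.0
    endloop
  endfacet
  facet normal 0.0000 0.0000 1.0000
    outer loop
      vertex 0.0 0.0 9.0
      vertex 10.0 6.0 9.0
      vertex 10.0 22.0 9.0
    endloop
  endfacet
  facet normal 0.0000 0.0000 1.0000
    outer loop
      vertex 0.0 0.0 9.0
      vertex 10.0 22.0 9.0
      vertex 0.0 22.0 9.0
    endloop
  endfacet
  facet normal 0.0000 -1.0000 0.0000
    outer loop
      vertex 0.0 0.0 0.0
      vertex 23.0 0.0 0.0
      vertex 23.0 0.0 9.0
    endloop
  endfacet
  facet normal 0.0000 -1.0000 0.0000
    outer loop
      vertex 0.0 0.0 0.0
      vertex 23.0 0.0 9.0
      vertex 0.0 0.0 9.0
    endloop
  endfacet
  facet normal 1.0000 0.0000 0.0000
    outer loop
      vertex 23.0 0.0 0.0
      vertex 23.0 6.0 0.0
      vertex 23.0 6.0 9.0
    endloop
  endfacet
  facet normal 1.0000 0.0000 0.0000
    outer loop
      vertex 23.0 0.0 0.0
      vertex 23.0 6.0 9.0
      vertex 23.0 0.0 9.0
    endloop
  endfacet
  facet normal 0.0000 1.0000 0.0000
    outer loop
      vertex 23.0 6.0 0.0
      vertex 10.0 6.0 0.0
      vertex 10.0 6.0 9.0
    endloop
  endfacet
  facet normal 0.0000 1.0000 0.0000
    outer loop
      vertex 23.0 6.0 0.0
      vertex 10.0 6.0 9.0
      vertex 23.0 6.0 9.0
    endloop
  endfacet
  facet normal 1.0000 0.0000 0.0000
    outer loop
      vertex 10.0 6.0 0.0
      vertex 10.0 22.0 0.0
      vertex 10.0 22.0 9.0
    endloop
  endfacet
  facet normal 1.0000 0.0000 0.0000
    outer loop
      vertex 10.0 6.0 0.0
      vertex 10.0 22.0 9.0
      vertex 10.0 6.0 9.0
    endloop
  endfacet
  facet normal 0.0000 1.0000 0.0000
    outer loop
      vertex 10.0 22.0 0.0
      vertex 0.0 22.0 0.0
      vertex 0.0 22.0 9.0
    endloop
  endfacet
  facet normal 0.0000 1.0000 0.0000
    outer loop
      vertex 10.0 22.0 0.0
      vertex 0.0 22.0 9.0
      vertex 10.0 22.0 9.0
    endloop
  endfacet
  facet normal -1.0000 0.0000 0.0000
    outer loop
      vertex 0.0 22.0 0.0
      vertex 0.0 0.0 0.0
      vertex 0.0 0.0 9.0
    endloop
  endfacet
  facet normal -1.0000 0.0000 0.0000
    outer loop
      vertex 0.0 22.0 0.0
      vertex 0.0 0.0 9.0
      vertex 0.0 22.0 9.0
    endloop
  endfacet
endsolid part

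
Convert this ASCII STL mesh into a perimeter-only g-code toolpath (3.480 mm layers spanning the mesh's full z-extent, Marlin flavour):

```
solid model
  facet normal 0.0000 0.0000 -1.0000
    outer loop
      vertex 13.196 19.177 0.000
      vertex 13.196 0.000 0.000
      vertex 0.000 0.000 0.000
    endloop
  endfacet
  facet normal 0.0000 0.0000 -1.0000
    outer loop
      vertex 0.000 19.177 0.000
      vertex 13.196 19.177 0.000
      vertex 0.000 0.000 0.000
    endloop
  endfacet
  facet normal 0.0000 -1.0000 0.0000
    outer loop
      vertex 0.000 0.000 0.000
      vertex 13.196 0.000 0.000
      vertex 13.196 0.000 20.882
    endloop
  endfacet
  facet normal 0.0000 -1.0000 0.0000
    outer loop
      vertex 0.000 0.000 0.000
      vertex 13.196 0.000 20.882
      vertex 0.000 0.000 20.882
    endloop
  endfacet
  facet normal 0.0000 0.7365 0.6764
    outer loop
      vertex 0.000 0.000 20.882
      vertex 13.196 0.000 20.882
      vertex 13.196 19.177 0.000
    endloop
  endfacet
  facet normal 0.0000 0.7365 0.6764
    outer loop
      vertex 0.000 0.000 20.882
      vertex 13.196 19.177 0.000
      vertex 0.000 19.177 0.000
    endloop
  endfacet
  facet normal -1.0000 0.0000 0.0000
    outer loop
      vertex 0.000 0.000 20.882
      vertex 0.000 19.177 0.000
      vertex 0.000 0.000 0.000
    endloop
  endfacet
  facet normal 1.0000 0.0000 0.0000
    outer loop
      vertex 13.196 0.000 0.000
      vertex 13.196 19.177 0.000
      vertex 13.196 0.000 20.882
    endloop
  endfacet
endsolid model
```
; perimeter-only toolpath
G21 ; units = mm
G90 ; absolute positioning
G28 ; home
; layer 1
G0 Z3.480
G0 X0.000 Y0.000
G1 X13.196 Y0.000
G1 X13.196 Y15.981
G1 X0.000 Y15.981
G1 X0.000 Y0.000
; layer 2
G0 Z6.961
G0 X0.000 Y0.000
G1 X13.196 Y0.000
G1 X13.196 Y12.785
G1 X0.000 Y12.785
G1 X0.000 Y0.000
; layer 3
G0 Z10.441
G0 X0.000 Y0.000
G1 X13.196 Y0.000
G1 X13.196 Y9.588
G1 X0.000 Y9.588
G1 X0.000 Y0.000
; layer 4
G0 Z13.921
G0 X0.000 Y0.000
G1 X13.196 Y0.000
G1 X13.196 Y6.392
G1 X0.000 Y6.392
G1 X0.000 Y0.000
; layer 5
G0 Z17.402
G0 X0.000 Y0.000
G1 X13.196 Y0.000
G1 X13.196 Y3.196
G1 X0.000 Y3.196
G1 X0.000 Y0.000
M2 ; end

The solid is a wedge (ramp): 13.2 × 19.2 mm base, rising to 20.9 mm along the y=0 edge and sloping linearly to z=0 at y=19.2. Slicing at Δz = 3.480 mm — 6 equal slices spanning the solid's height, so layer i sits at z = i·h/6 — gives 5 non-empty perimeters. Each is a 4-segment closed polygon; G0 lifts to the layer z and rapids to the start vertex, then G1 traces the edges. The cross-section shrinks linearly with z (the slice at the apex is degenerate and omitted).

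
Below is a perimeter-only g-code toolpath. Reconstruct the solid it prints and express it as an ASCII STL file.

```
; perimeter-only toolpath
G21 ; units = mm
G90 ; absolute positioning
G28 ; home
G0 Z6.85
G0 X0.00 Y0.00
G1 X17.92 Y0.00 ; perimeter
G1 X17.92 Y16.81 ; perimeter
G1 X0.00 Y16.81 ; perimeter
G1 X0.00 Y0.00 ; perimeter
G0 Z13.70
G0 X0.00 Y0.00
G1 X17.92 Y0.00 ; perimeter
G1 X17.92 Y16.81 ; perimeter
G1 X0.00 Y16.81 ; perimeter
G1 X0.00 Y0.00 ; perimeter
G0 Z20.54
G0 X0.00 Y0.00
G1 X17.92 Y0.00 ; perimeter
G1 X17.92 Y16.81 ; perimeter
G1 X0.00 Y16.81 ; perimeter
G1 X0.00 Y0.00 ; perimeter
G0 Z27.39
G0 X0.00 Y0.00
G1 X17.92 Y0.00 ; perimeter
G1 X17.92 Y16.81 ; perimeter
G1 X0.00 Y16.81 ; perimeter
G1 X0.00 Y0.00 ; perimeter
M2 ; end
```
solid part
  facet normal 0.0000 0.0000 -1.0000
    outer loop
      vertex 17.92 16.81 0.00
      vertex 17.92 0.00 0.00
      vertex 0.00 0.00 0.00
    endloop
  endfacet
  facet normal 0.0000 0.0000 -1.0000
    outer loop
      vertex 0.00 16.81 0.00
      vertex 17.92 16.81 0.00
      vertex 0.00 0.00 0.00
    endloop
  endfacet
  facet normal 0.0000 0.0000 1.0000
    outer loop
      vertex 0.00 0.00 27.39
      vertex 17.92 0.00 27.39
      vertex 17.92 16.81 27.39
    endloop
  endfacet
  facet normal 0.0000 0.0000 1.0000
    outer loop
      vertex 0.00 0.00 27.39
      vertex 17.92 16.81 27.39
      vertex 0.00 16.81 27.39
    endloop
  endfacet
  facet normal 0.0000 -1.0000 0.0000
    outer loop
      vertex 0.00 0.00 0.00
      vertex 17.92 0.00 0.00
      vertex 17.92 0.00 27.39
    endloop
  endfacet
  facet normal 0.0000 -1.0000 0.0000
    outer loop
      vertex 0.00 0.00 0.00
      vertex 17.92 0.00 27.39
      vertex 0.00 0.00 27.39
    endloop
  endfacet
  facet normal 0.0000 1.0000 0.0000
    outer loop
      vertex 17.92 16.81 27.39
      vertex 17.92 16.81 0.00
      vertex 0.00 16.81 0.00
    endloop
  endfacet
  facet normal 0.0000 1.0000 0.0000
    outer loop
      vertex 0.00 16.81 27.39
      vertex 17.92 16.81 27.39
      vertex 0.00 16.81 0.00
    endloop
  endfacet
  facet normal -1.0000 0.0000 0.0000
    outer loop
      vertex 0.00 16.81 27.39
      vertex 0.00 16.81 0.00
      vertex 0.00 0.00 0.00
    endloop
  endfacet
  facet normal -1.0000 0.0000 0.0000
    outer loop
      vertex 0.00 0.00 27.39
      vertex 0.00 16.81 27.39
      vertex 0.00 0.00 0.00
    endloop
  endfacet
  facet normal 1.0000 0.0000 0.0000
    outer loop
      vertex 17.92 0.00 0.00
      vertex 17.92 16.81 0.00
      vertex 17.92 16.81 27.39
    endloop
  endfacet
  facet normal 1.0000 0.0000 0.0000
    outer loop
      vertex 17.92 0.00 0.00
      vertex 17.92 16.81 27.39
      vertex 17.92 0.00 27.39
    endloop
  endfacet
endsolid part

The G0 Z moves step by Δz≈6.85 mm. Every layer's G1 loop is the same polygon, so the solid is a straight extrusion of it from z=0 to z≈27.4. Closing with flat bottom and top caps and triangulating gives 12 facets — a rectangular box, roughly 17.9 × 16.8 mm footprint and 27.4 mm tall.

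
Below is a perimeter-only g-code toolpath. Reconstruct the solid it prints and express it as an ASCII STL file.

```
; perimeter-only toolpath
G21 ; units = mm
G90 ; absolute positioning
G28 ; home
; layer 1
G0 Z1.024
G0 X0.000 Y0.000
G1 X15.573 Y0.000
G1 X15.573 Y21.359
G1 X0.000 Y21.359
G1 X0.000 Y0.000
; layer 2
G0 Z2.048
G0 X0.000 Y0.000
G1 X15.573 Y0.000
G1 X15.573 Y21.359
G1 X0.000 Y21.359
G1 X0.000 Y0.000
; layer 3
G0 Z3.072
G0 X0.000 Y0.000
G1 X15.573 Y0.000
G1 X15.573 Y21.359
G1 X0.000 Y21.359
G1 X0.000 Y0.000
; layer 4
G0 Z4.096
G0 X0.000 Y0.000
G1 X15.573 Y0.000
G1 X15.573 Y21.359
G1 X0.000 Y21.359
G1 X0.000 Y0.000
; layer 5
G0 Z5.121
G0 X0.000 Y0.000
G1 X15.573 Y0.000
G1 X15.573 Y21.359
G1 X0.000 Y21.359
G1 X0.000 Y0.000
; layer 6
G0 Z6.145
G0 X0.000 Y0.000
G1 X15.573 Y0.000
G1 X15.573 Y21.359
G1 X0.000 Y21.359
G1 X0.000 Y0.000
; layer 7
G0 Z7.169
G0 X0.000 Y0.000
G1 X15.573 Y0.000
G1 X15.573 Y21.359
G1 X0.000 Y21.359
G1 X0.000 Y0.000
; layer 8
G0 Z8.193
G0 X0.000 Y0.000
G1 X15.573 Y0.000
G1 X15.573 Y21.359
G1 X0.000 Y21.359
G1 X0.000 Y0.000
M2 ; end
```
solid part
  facet normal 0.0000 0.0000 -1.0000
    outer loop
      vertex 15.573 21.359 0.000
      vertex 15.573 0.000 0.000
      vertex 0.000 0.000 0.000
    endloop
  endfacet
  facet normal 0.0000 0.0000 -1.0000
    outer loop
      vertex 0.000 21.359 0.000
      vertex 15.573 21.359 0.000
      vertex 0.000 0.000 0.000
    endloop
  endfacet
  facet normal 0.0000 0.0000 1.0000
    outer loop
      vertex 0.000 0.000 8.193
      vertex 15.573 0.000 8.193
      vertex 15.573 21.359 8.193
    endloop
  endfacet
  facet normal 0.0000 0.0000 1.0000
    outer loop
      vertex 0.000 0.000 8.193
      vertex 15.573 21.359 8.193
      vertex 0.000 21.359 8.193
    endloop
  endfacet
  facet normal 0.0000 -1.0000 0.0000
    outer loop
      vertex 0.000 0.000 0.000
      vertex 15.573 0.000 0.000
      vertex 15.573 0.000 8.193
    endloop
  endfacet
  facet normal 0.0000 -1.0000 0.0000
    outer loop
      vertex 0.000 0.000 0.000
      vertex 15.573 0.000 8.193
      vertex 0.000 0.000 8.193
    endloop
  endfacet
  facet normal 0.0000 1.0000 0.0000
    outer loop
      vertex 15.573 21.359 8.193
      vertex 15.573 21.359 0.000
      vertex 0.000 21.359 0.000
    endloop
  endfacet
  facet normal 0.0000 1.0000 0.0000
    outer loop
      vertex 0.000 21.359 8.193
      vertex 15.573 21.359 8.193
      vertex 0.000 21.359 0.000
    endloop
  endfacet
  facet normal -1.0000 0.0000 0.0000
    outer loop
      vertex 0.000 21.359 8.193
      vertex 0.000 21.359 0.000
      vertex 0.000 0.000 0.000
    endloop
  endfacet
  facet normal -1.0000 0.0000 0.0000
    outer loop
      vertex 0.000 0.000 8.193
      vertex 0.000 21.359 8.193
      vertex 0.000 0.000 0.000
    endloop
  endfacet
  facet normal 1.0000 0.0000 0.0000
    outer loop
      vertex 15.573 0.000 0.000
      vertex 15.573 21.359 0.000
      vertex 15.573 21.359 8.193
    endloop
  endfacet
  facet normal 1.0000 0.0000 0.0000
    outer loop
      vertex 15.573 0.000 0.000
      vertex 15.573 21.359 8.193
      vertex 15.573 0.000 8.193
    endloop
  endfacet
endsolid part

The G0 Z moves step by Δz≈1.024 mm. Every layer's G1 loop is the same polygon, so the solid is a straight extrusion of it from z=0 to z≈8.19. Closing with flat bottom and top caps and triangulating gives 12 facets — a rectangular box, roughly 15.6 × 21.4 mm footprint and 8.19 mm tall.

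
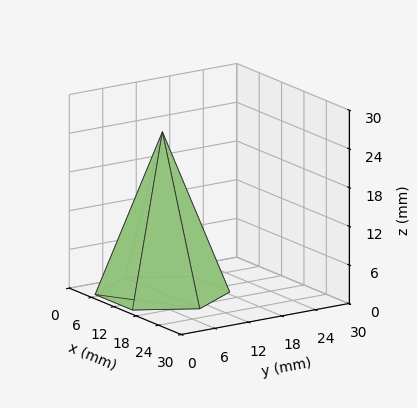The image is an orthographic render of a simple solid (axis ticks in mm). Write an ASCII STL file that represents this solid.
Reading the render: the shape is a regular 6-sided pyramid, base circumscribed radius ≈ 10 mm, apex at z ≈ 25 mm (dimensions read to the nearest mm from the axis ticks). For the STL, each face is triangulated and given an outward normal.

solid part
  facet normal 0.0000 0.0000 -1.0000
    outer loop
      vertex 5.0 18.7 0.0
      vertex 15.0 18.7 0.0
      vertex 20.0 10.0 0.0
    endloop
  endfacet
  facet normal 0.0000 0.0000 -1.0000
    outer loop
      vertex 0.0 10.0 0.0
      vertex 5.0 18.7 0.0
      vertex 20.0 10.0 0.0
    endloop
  endfacet
  facet normal 0.0000 0.0000 -1.0000
    outer loop
      vertex 5.0 1.3 0.0
      vertex 0.0 10.0 0.0
      vertex 20.0 10.0 0.0
    endloop
  endfacet
  facet normal 0.0000 0.0000 -1.0000
    outer loop
      vertex 15.0 1.3 0.0
      vertex 5.0 1.3 0.0
      vertex 20.0 10.0 0.0
    endloop
  endfacet
  facet normal 0.8192 0.4708 0.3277
    outer loop
      vertex 20.0 10.0 0.0
      vertex 15.0 18.7 0.0
      vertex 10.0 10.0 25.0
    endloop
  endfacet
  facet normal 0.0000 0.9444 0.3287
    outer loop
      vertex 15.0 18.7 0.0
      vertex 5.0 18.7 0.0
      vertex 10.0 10.0 25.0
    endloop
  endfacet
  facet normal -0.8192 0.4708 0.3277
    outer loop
      vertex 5.0 18.7 0.0
      vertex 0.0 10.0 0.0
      vertex 10.0 10.0 25.0
    endloop
  endfacet
  facet normal -0.8192 -0.4708 0.3277
    outer loop
      vertex 0.0 10.0 0.0
      vertex 5.0 1.3 0.0
      vertex 10.0 10.0 25.0
    endloop
  endfacet
  facet normal 0.0000 -0.9444 0.3287
    outer loop
      vertex 5.0 1.3 0.0
      vertex 15.0 1.3 0.0
      vertex 10.0 10.0 25.0
    endloop
  endfacet
  facet normal 0.8192 -0.4708 0.3277
    outer loop
      vertex 15.0 1.3 0.0
      vertex 20.0 10.0 0.0
      vertex 10.0 10.0 25.0
    endloop
  endfacet
endsolid part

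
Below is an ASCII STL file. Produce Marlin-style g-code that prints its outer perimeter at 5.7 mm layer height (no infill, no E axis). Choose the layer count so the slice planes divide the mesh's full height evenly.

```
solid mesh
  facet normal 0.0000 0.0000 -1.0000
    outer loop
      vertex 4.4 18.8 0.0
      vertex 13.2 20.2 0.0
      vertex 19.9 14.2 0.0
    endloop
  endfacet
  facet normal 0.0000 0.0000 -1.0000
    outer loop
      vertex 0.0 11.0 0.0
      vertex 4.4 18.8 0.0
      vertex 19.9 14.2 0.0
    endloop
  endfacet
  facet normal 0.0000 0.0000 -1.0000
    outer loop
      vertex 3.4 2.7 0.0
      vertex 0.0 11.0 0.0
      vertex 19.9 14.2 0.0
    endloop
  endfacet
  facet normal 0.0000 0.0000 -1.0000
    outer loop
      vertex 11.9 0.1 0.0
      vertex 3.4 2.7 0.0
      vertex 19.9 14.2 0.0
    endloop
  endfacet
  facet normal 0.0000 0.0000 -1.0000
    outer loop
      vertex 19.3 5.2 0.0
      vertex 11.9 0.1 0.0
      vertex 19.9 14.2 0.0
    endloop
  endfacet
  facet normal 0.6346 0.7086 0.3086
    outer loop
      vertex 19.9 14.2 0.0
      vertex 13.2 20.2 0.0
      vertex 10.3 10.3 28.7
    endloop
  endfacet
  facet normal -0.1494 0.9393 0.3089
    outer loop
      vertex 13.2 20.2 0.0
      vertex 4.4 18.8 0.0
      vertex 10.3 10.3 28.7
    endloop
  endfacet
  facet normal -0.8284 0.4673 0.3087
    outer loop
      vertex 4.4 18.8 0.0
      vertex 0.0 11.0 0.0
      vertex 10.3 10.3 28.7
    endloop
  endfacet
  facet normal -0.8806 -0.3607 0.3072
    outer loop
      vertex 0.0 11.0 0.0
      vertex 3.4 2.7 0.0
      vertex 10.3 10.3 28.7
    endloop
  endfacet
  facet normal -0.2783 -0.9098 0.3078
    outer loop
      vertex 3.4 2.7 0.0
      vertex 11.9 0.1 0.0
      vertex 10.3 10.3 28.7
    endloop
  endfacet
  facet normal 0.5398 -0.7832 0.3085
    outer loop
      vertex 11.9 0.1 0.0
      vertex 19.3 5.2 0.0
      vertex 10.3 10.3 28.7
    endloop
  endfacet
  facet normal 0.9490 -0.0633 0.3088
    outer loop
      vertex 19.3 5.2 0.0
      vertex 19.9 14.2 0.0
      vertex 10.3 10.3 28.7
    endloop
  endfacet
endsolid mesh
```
; perimeter-only toolpath
G21 ; units = mm
G90 ; absolute positioning
G28 ; home
; layer 1
G0 Z5.7
G0 X18.0 Y13.4
G1 X12.6 Y18.2
G1 X5.6 Y17.1
G1 X2.1 Y10.9
G1 X4.8 Y4.2
G1 X11.6 Y2.1
G1 X17.5 Y6.2
G1 X18.0 Y13.4
; layer 2
G0 Z11.5
G0 X16.1 Y12.6
G1 X12.0 Y16.2
G1 X6.8 Y15.4
G1 X4.1 Y10.7
G1 X6.2 Y5.7
G1 X11.3 Y4.2
G1 X15.7 Y7.2
G1 X16.1 Y12.6
; layer 3
G0 Z17.2
G0 X14.1 Y11.9
G1 X11.5 Y14.3
G1 X7.9 Y13.7
G1 X6.2 Y10.6
G1 X7.5 Y7.3
G1 X10.9 Y6.2
G1 X13.9 Y8.3
G1 X14.1 Y11.9
; layer 4
G0 Z23.0
G0 X12.2 Y11.1
G1 X10.9 Y12.3
G1 X9.1 Y12.0
G1 X8.2 Y10.4
G1 X8.9 Y8.8
G1 X10.6 Y8.3
G1 X12.1 Y9.3
G1 X12.2 Y11.1
M2 ; end

The solid is a regular 7-sided pyramid, base circumscribed radius ≈ 10.3 mm, apex at z ≈ 28.7 mm. Slicing at Δz = 5.7 mm — 5 equal slices spanning the solid's height, so layer i sits at z = i·h/5 — gives 4 non-empty perimeters. Each is a 7-segment closed polygon; G0 lifts to the layer z and rapids to the start vertex, then G1 traces the edges. The cross-section shrinks linearly with z (the slice at the apex is degenerate and omitted).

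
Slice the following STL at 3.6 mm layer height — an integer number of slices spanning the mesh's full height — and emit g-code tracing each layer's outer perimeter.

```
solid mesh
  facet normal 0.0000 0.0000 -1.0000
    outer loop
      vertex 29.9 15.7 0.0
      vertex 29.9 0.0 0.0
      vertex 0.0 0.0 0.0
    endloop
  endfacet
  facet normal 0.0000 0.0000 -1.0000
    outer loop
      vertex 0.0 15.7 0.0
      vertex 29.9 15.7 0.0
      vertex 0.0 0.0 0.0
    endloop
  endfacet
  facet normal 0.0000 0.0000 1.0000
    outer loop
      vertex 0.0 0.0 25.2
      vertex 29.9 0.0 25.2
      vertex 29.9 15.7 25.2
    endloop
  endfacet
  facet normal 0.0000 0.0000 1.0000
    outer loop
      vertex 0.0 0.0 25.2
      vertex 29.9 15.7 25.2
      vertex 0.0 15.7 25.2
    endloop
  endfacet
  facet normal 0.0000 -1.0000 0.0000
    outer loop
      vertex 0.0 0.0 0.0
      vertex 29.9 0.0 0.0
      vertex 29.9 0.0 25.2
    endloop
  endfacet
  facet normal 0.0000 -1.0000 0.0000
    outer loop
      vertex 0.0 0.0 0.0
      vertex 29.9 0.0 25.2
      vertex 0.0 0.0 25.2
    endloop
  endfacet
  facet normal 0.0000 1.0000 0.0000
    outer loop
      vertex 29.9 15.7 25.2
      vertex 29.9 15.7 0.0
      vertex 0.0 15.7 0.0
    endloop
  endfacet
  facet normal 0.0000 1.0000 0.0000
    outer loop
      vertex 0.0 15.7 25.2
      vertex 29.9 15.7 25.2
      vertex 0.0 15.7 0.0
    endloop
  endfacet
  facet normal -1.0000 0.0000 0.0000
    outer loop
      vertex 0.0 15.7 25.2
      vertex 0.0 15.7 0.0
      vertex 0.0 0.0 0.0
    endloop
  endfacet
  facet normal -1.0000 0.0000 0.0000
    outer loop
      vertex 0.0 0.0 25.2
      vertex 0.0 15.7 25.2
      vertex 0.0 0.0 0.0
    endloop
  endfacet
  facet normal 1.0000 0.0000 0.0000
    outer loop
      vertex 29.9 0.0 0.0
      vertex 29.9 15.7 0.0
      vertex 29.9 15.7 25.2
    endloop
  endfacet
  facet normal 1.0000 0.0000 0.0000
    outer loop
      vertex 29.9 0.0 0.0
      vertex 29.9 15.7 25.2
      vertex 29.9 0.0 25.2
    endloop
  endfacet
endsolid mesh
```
; perimeter-only toolpath
G21 ; units = mm
G90 ; absolute positioning
G28 ; home
; layer 1
G0 Z3.6
G0 X0.0 Y0.0
G1 X29.9 Y0.0
G1 X29.9 Y15.7
G1 X0.0 Y15.7
G1 X0.0 Y0.0
; layer 2
G0 Z7.2
G0 X0.0 Y0.0
G1 X29.9 Y0.0
G1 X29.9 Y15.7
G1 X0.0 Y15.7
G1 X0.0 Y0.0
; layer 3
G0 Z10.8
G0 X0.0 Y0.0
G1 X29.9 Y0.0
G1 X29.9 Y15.7
G1 X0.0 Y15.7
G1 X0.0 Y0.0
; layer 4
G0 Z14.4
G0 X0.0 Y0.0
G1 X29.9 Y0.0
G1 X29.9 Y15.7
G1 X0.0 Y15.7
G1 X0.0 Y0.0
; layer 5
G0 Z18.0
G0 X0.0 Y0.0
G1 X29.9 Y0.0
G1 X29.9 Y15.7
G1 X0.0 Y15.7
G1 X0.0 Y0.0
; layer 6
G0 Z21.6
G0 X0.0 Y0.0
G1 X29.9 Y0.0
G1 X29.9 Y15.7
G1 X0.0 Y15.7
G1 X0.0 Y0.0
; layer 7
G0 Z25.2
G0 X0.0 Y0.0
G1 X29.9 Y0.0
G1 X29.9 Y15.7
G1 X0.0 Y15.7
G1 X0.0 Y0.0
M2 ; end

The solid is a rectangular box, roughly 29.9 × 15.7 mm footprint and 25.2 mm tall. Slicing at Δz = 3.6 mm — 7 equal slices spanning the solid's height, so layer i sits at z = i·h/7 — gives 7 non-empty perimeters. Each is a 4-segment closed polygon; G0 lifts to the layer z and rapids to the start vertex, then G1 traces the edges.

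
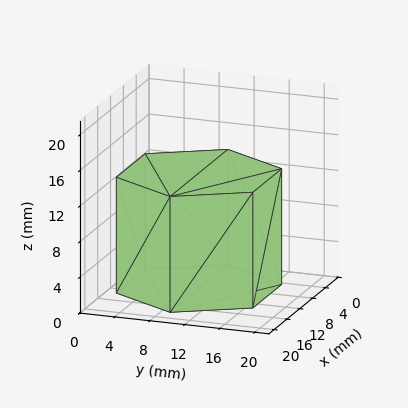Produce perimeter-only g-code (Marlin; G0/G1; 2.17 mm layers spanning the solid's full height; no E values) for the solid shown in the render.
Reading the render: the shape is a regular 6-sided prism (a cylinder approximated with 6 flat sides), circumscribed radius ≈ 9 mm, height ≈ 13 mm (dimensions read to the nearest mm from the axis ticks). For the g-code, the solid's height is divided into equal slices at the stated Δz and each level perimeter traced with G1 moves after a G0 lift.

; perimeter-only toolpath
G21 ; units = mm
G90 ; absolute positioning
G28 ; home
; layer 1
G0 Z2.17
G0 X18.00 Y9.00
G1 X13.50 Y16.79
G1 X4.50 Y16.79
G1 X0.00 Y9.00
G1 X4.50 Y1.21
G1 X13.50 Y1.21
G1 X18.00 Y9.00
; layer 2
G0 Z4.33
G0 X18.00 Y9.00
G1 X13.50 Y16.79
G1 X4.50 Y16.79
G1 X0.00 Y9.00
G1 X4.50 Y1.21
G1 X13.50 Y1.21
G1 X18.00 Y9.00
; layer 3
G0 Z6.50
G0 X18.00 Y9.00
G1 X13.50 Y16.79
G1 X4.50 Y16.79
G1 X0.00 Y9.00
G1 X4.50 Y1.21
G1 X13.50 Y1.21
G1 X18.00 Y9.00
; layer 4
G0 Z8.67
G0 X18.00 Y9.00
G1 X13.50 Y16.79
G1 X4.50 Y16.79
G1 X0.00 Y9.00
G1 X4.50 Y1.21
G1 X13.50 Y1.21
G1 X18.00 Y9.00
; layer 5
G0 Z10.83
G0 X18.00 Y9.00
G1 X13.50 Y16.79
G1 X4.50 Y16.79
G1 X0.00 Y9.00
G1 X4.50 Y1.21
G1 X13.50 Y1.21
G1 X18.00 Y9.00
; layer 6
G0 Z13.00
G0 X18.00 Y9.00
G1 X13.50 Y16.79
G1 X4.50 Y16.79
G1 X0.00 Y9.00
G1 X4.50 Y1.21
G1 X13.50 Y1.21
G1 X18.00 Y9.00
M2 ; end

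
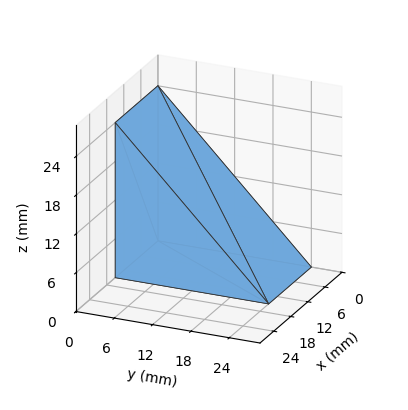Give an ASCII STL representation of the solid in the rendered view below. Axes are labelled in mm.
Reading the render: the shape is a wedge (ramp): 15 × 24 mm base, rising to 24 mm along the y=0 edge and sloping linearly to z=0 at y=24 (dimensions read to the nearest mm from the axis ticks). For the STL, each face is triangulated and given an outward normal.

solid part
  facet normal 0.0000 0.0000 -1.0000
    outer loop
      vertex 15.00 24.00 0.00
      vertex 15.00 0.00 0.00
      vertex 0.00 0.00 0.00
    endloop
  endfacet
  facet normal 0.0000 0.0000 -1.0000
    outer loop
      vertex 0.00 24.00 0.00
      vertex 15.00 24.00 0.00
      vertex 0.00 0.00 0.00
    endloop
  endfacet
  facet normal 0.0000 -1.0000 0.0000
    outer loop
      vertex 0.00 0.00 0.00
      vertex 15.00 0.00 0.00
      vertex 15.00 0.00 24.00
    endloop
  endfacet
  facet normal 0.0000 -1.0000 0.0000
    outer loop
      vertex 0.00 0.00 0.00
      vertex 15.00 0.00 24.00
      vertex 0.00 0.00 24.00
    endloop
  endfacet
  facet normal 0.0000 0.7071 0.7071
    outer loop
      vertex 0.00 0.00 24.00
      vertex 15.00 0.00 24.00
      vertex 15.00 24.00 0.00
    endloop
  endfacet
  facet normal 0.0000 0.7071 0.7071
    outer loop
      vertex 0.00 0.00 24.00
      vertex 15.00 24.00 0.00
      vertex 0.00 24.00 0.00
    endloop
  endfacet
  facet normal -1.0000 0.0000 0.0000
    outer loop
      vertex 0.00 0.00 24.00
      vertex 0.00 24.00 0.00
      vertex 0.00 0.00 0.00
    endloop
  endfacet
  facet normal 1.0000 0.0000 0.0000
    outer loop
      vertex 15.00 0.00 0.00
      vertex 15.00 24.00 0.00
      vertex 15.00 0.00 24.00
    endloop
  endfacet
endsolid part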